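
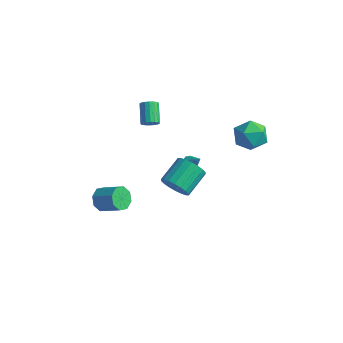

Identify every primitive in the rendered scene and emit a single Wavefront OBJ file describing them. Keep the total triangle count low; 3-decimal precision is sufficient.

v -2.071 -0.988 3.051
v -1.667 -0.649 3.103
v -2.425 0.127 3.941
v -2.829 -0.212 3.889
v -1.796 -0.559 2.904
v -2.554 0.216 3.741
v -1.988 -0.568 2.738
v -2.746 0.207 3.576
v -2.199 -0.673 2.644
v -2.957 0.102 3.482
v -2.381 -0.85 2.644
v -3.139 -0.075 3.481
v -2.492 -1.058 2.736
v -3.249 -0.283 3.574
v -2.506 -1.251 2.901
v -3.264 -0.476 3.739
v -2.421 -1.383 3.1
v -3.179 -0.608 3.938
v -2.256 -1.424 3.288
v -3.013 -0.649 4.126
v -2.048 -1.366 3.422
v -2.806 -0.591 4.26
v -1.846 -1.22 3.47
v -2.603 -0.445 4.308
v -1.695 -1.022 3.423
v -2.453 -0.247 4.261
v -1.631 -0.816 3.29
v -2.388 -0.04 4.128
v -2.538 2.959 -3.326
v -2.185 2.79 -3.653
v -1.822 3.001 -2.574
v -2.198 3.138 -3.661
v -2.37 3.403 -3.512
v -2.621 3.459 -3.276
v -2.833 3.282 -3.064
v -2.907 2.953 -2.974
v -2.809 2.627 -3.049
v -2.584 2.456 -3.254
v -2.338 2.52 -3.492
v -4.563 -2.352 -4.242
v -4.206 -2.924 -4.709
v -2.9 -2.7 -3.984
v -3.257 -2.128 -3.518
v -4.165 -2.35 -4.959
v -2.86 -2.126 -4.235
v -4.358 -1.778 -4.79
v -3.052 -1.553 -4.066
v -4.67 -1.541 -4.3
v -3.364 -1.317 -3.575
v -4.92 -1.78 -3.776
v -3.614 -1.556 -3.051
v -4.96 -2.354 -3.525
v -3.655 -2.13 -2.801
v -4.768 -2.927 -3.694
v -3.462 -2.702 -2.97
v -4.456 -3.163 -4.185
v -3.15 -2.939 -3.46
v 1.996 4.005 1.879
v 2.63 3.437 1.193
v 0.87 2.643 1.967
v 1.504 2.075 1.281
v 1.853 2.291 2.294
v 2.548 3.133 2.24
v 0.952 2.947 0.92
v 1.647 3.789 0.866
v 1.984 2.783 0.6
v 2.541 2.378 1.449
v 0.959 3.702 1.711
v 1.516 3.297 2.56
v 2.707 -4.428 2.696
v 3.35 -4.685 3.239
v 3.276 -3.25 4.007
v 2.633 -2.992 3.464
v 3.547 -4.517 2.944
v 3.472 -3.082 3.713
v 3.577 -4.332 2.601
v 3.502 -2.896 3.37
v 3.435 -4.165 2.276
v 3.36 -2.73 3.045
v 3.149 -4.051 2.034
v 3.074 -2.615 2.803
v 2.775 -4.011 1.924
v 2.701 -2.575 2.693
v 2.388 -4.053 1.966
v 2.314 -2.618 2.735
v 2.064 -4.17 2.153
v 1.99 -2.735 2.921
v 1.868 -4.338 2.447
v 1.793 -2.903 3.216
v 1.838 -4.524 2.79
v 1.763 -3.088 3.559
v 1.98 -4.69 3.115
v 1.905 -3.255 3.884
v 2.266 -4.805 3.357
v 2.191 -3.369 4.126
v 2.639 -4.845 3.467
v 2.565 -3.409 4.236
v 3.026 -4.802 3.425
v 2.952 -3.367 4.194
f 2 1 5
f 2 5 3
f 3 5 6
f 3 6 4
f 5 1 7
f 5 7 6
f 6 7 8
f 6 8 4
f 7 1 9
f 7 9 8
f 8 9 10
f 8 10 4
f 9 1 11
f 9 11 10
f 10 11 12
f 10 12 4
f 11 1 13
f 11 13 12
f 12 13 14
f 12 14 4
f 13 1 15
f 13 15 14
f 14 15 16
f 14 16 4
f 15 1 17
f 15 17 16
f 16 17 18
f 16 18 4
f 17 1 19
f 17 19 18
f 18 19 20
f 18 20 4
f 19 1 21
f 19 21 20
f 20 21 22
f 20 22 4
f 21 1 23
f 21 23 22
f 22 23 24
f 22 24 4
f 23 1 25
f 23 25 24
f 24 25 26
f 24 26 4
f 25 1 27
f 25 27 26
f 26 27 28
f 26 28 4
f 27 1 2
f 27 2 28
f 28 2 3
f 28 3 4
f 30 29 32
f 30 32 31
f 32 29 33
f 32 33 31
f 33 29 34
f 33 34 31
f 34 29 35
f 34 35 31
f 35 29 36
f 35 36 31
f 36 29 37
f 36 37 31
f 37 29 38
f 37 38 31
f 38 29 39
f 38 39 31
f 39 29 30
f 39 30 31
f 41 40 44
f 41 44 42
f 42 44 45
f 42 45 43
f 44 40 46
f 44 46 45
f 45 46 47
f 45 47 43
f 46 40 48
f 46 48 47
f 47 48 49
f 47 49 43
f 48 40 50
f 48 50 49
f 49 50 51
f 49 51 43
f 50 40 52
f 50 52 51
f 51 52 53
f 51 53 43
f 52 40 54
f 52 54 53
f 53 54 55
f 53 55 43
f 54 40 56
f 54 56 55
f 55 56 57
f 55 57 43
f 56 40 41
f 56 41 57
f 57 41 42
f 57 42 43
f 58 69 63
f 58 63 59
f 58 59 65
f 58 65 68
f 58 68 69
f 59 63 67
f 63 69 62
f 69 68 60
f 68 65 64
f 65 59 66
f 61 67 62
f 61 62 60
f 61 60 64
f 61 64 66
f 61 66 67
f 62 67 63
f 60 62 69
f 64 60 68
f 66 64 65
f 67 66 59
f 71 70 74
f 71 74 72
f 72 74 75
f 72 75 73
f 74 70 76
f 74 76 75
f 75 76 77
f 75 77 73
f 76 70 78
f 76 78 77
f 77 78 79
f 77 79 73
f 78 70 80
f 78 80 79
f 79 80 81
f 79 81 73
f 80 70 82
f 80 82 81
f 81 82 83
f 81 83 73
f 82 70 84
f 82 84 83
f 83 84 85
f 83 85 73
f 84 70 86
f 84 86 85
f 85 86 87
f 85 87 73
f 86 70 88
f 86 88 87
f 87 88 89
f 87 89 73
f 88 70 90
f 88 90 89
f 89 90 91
f 89 91 73
f 90 70 92
f 90 92 91
f 91 92 93
f 91 93 73
f 92 70 94
f 92 94 93
f 93 94 95
f 93 95 73
f 94 70 96
f 94 96 95
f 95 96 97
f 95 97 73
f 96 70 98
f 96 98 97
f 97 98 99
f 97 99 73
f 98 70 71
f 98 71 99
f 99 71 72
f 99 72 73



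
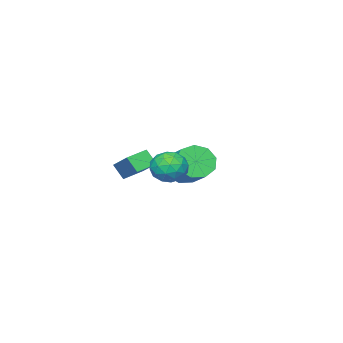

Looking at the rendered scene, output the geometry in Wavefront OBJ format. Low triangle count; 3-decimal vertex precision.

v 0.154 -2.216 -3.56
v 0.203 -2.723 -2.854
v 0.656 -1.035 -2.745
v 0.705 -1.542 -2.04
v 1.115 -2.458 -3.8
v 1.164 -2.965 -3.095
v 1.617 -1.277 -2.986
v 1.666 -1.784 -2.28
v -2.435 -2.086 -4.031
v -1.906 -1.937 -4.769
v -1.077 -0.606 -3.907
v -1.605 -0.754 -3.169
v -2.428 -1.588 -4.805
v -1.599 -0.257 -3.943
v -2.954 -1.472 -4.479
v -2.125 -0.141 -3.617
v -3.236 -1.643 -3.943
v -2.407 -0.312 -3.081
v -3.144 -2.021 -3.449
v -2.315 -0.69 -2.586
v -2.719 -2.429 -3.227
v -1.89 -1.098 -2.364
v -2.162 -2.677 -3.381
v -1.332 -1.345 -2.519
v -1.732 -2.648 -3.84
v -0.902 -1.316 -2.977
v -1.631 -2.355 -4.388
v -0.801 -1.024 -3.526
v 2.107 1.459 -1.59
v 2.489 2.064 -2.012
v 3.271 0.796 -1.488
v 3.653 1.401 -1.91
v 3.371 1.545 -1.142
v 2.651 1.954 -1.205
v 3.109 0.906 -2.295
v 2.389 1.315 -2.358
v 3.108 1.722 -2.448
v 3.27 2.117 -1.735
v 2.49 0.743 -1.765
v 2.652 1.138 -1.052
v 2.195 1.82 -1.81
v 3.565 1.04 -1.69
v 3.399 1.125 -1.238
v 3.623 1.48 -1.486
v 2.291 1.755 -1.336
v 2.515 2.111 -1.584
v 3.034 1.806 -1.072
v 3.245 0.749 -1.916
v 3.469 1.105 -2.164
v 2.137 1.38 -2.014
v 2.361 1.735 -2.262
v 2.726 1.054 -2.428
v 2.784 1.974 -2.314
v 3.468 1.585 -2.254
v 3.149 1.293 -2.48
v 2.725 1.534 -2.518
v 2.879 2.206 -1.896
v 3.564 1.817 -1.835
v 3.398 1.901 -1.384
v 2.975 2.142 -1.421
v 3.243 2.005 -2.151
v 2.196 1.043 -1.665
v 2.881 0.654 -1.604
v 2.785 0.718 -2.079
v 2.362 0.959 -2.116
v 2.292 1.275 -1.246
v 2.976 0.886 -1.186
v 3.035 1.326 -0.982
v 2.611 1.567 -1.02
v 2.517 0.855 -1.349
f 2 4 1
f 5 2 1
f 1 4 3
f 3 5 1
f 2 8 4
f 6 2 5
f 6 8 2
f 4 8 3
f 7 5 3
f 3 8 7
f 7 6 5
f 8 6 7
f 10 9 13
f 10 13 11
f 11 13 14
f 11 14 12
f 13 9 15
f 13 15 14
f 14 15 16
f 14 16 12
f 15 9 17
f 15 17 16
f 16 17 18
f 16 18 12
f 17 9 19
f 17 19 18
f 18 19 20
f 18 20 12
f 19 9 21
f 19 21 20
f 20 21 22
f 20 22 12
f 21 9 23
f 21 23 22
f 22 23 24
f 22 24 12
f 23 9 25
f 23 25 24
f 24 25 26
f 24 26 12
f 25 9 27
f 25 27 26
f 26 27 28
f 26 28 12
f 27 9 10
f 27 10 28
f 28 10 11
f 28 11 12
f 29 66 45
f 66 40 69
f 45 69 34
f 66 69 45
f 29 45 41
f 45 34 46
f 41 46 30
f 45 46 41
f 29 41 50
f 41 30 51
f 50 51 36
f 41 51 50
f 29 50 62
f 50 36 65
f 62 65 39
f 50 65 62
f 29 62 66
f 62 39 70
f 66 70 40
f 62 70 66
f 30 46 57
f 46 34 60
f 57 60 38
f 46 60 57
f 34 69 47
f 69 40 68
f 47 68 33
f 69 68 47
f 40 70 67
f 70 39 63
f 67 63 31
f 70 63 67
f 39 65 64
f 65 36 52
f 64 52 35
f 65 52 64
f 36 51 56
f 51 30 53
f 56 53 37
f 51 53 56
f 32 58 44
f 58 38 59
f 44 59 33
f 58 59 44
f 32 44 42
f 44 33 43
f 42 43 31
f 44 43 42
f 32 42 49
f 42 31 48
f 49 48 35
f 42 48 49
f 32 49 54
f 49 35 55
f 54 55 37
f 49 55 54
f 32 54 58
f 54 37 61
f 58 61 38
f 54 61 58
f 33 59 47
f 59 38 60
f 47 60 34
f 59 60 47
f 31 43 67
f 43 33 68
f 67 68 40
f 43 68 67
f 35 48 64
f 48 31 63
f 64 63 39
f 48 63 64
f 37 55 56
f 55 35 52
f 56 52 36
f 55 52 56
f 38 61 57
f 61 37 53
f 57 53 30
f 61 53 57



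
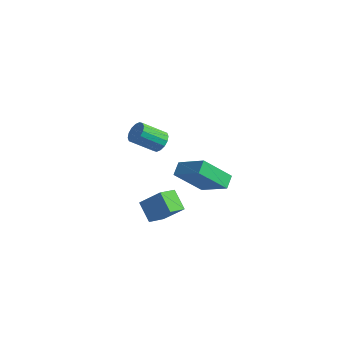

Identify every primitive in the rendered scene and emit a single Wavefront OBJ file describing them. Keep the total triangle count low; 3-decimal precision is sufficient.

v 2.95 -1.413 3.092
v 3.309 -1.232 3.578
v 2.569 -2.166 4.473
v 2.21 -2.347 3.988
v 3.054 -1.028 3.58
v 2.315 -1.962 4.475
v 2.772 -0.927 3.452
v 2.032 -1.861 4.347
v 2.537 -0.957 3.228
v 1.798 -1.891 4.123
v 2.413 -1.108 2.967
v 1.673 -2.042 3.862
v 2.432 -1.342 2.74
v 1.693 -2.276 3.635
v 2.591 -1.594 2.607
v 1.851 -2.528 3.502
v 2.845 -1.798 2.605
v 2.106 -2.732 3.5
v 3.128 -1.899 2.733
v 2.388 -2.833 3.628
v 3.362 -1.869 2.957
v 2.623 -2.803 3.852
v 3.487 -1.718 3.218
v 2.747 -2.652 4.113
v 3.467 -1.484 3.445
v 2.728 -2.418 4.34
v 1.22 -1.036 -2.591
v 2.271 -0.656 -1.503
v 1.264 0.025 -3.006
v 2.316 0.405 -1.918
v 2.164 -1.385 -3.382
v 3.216 -1.005 -2.294
v 2.209 -0.324 -3.797
v 3.26 0.056 -2.709
v 1.893 0.831 -1.217
v 1.64 1.522 -0.792
v 2.724 2.052 -2.709
v 2.471 2.743 -2.284
v 3.509 0.857 -0.296
v 3.256 1.548 0.129
v 4.34 2.078 -1.788
v 4.087 2.769 -1.363
f 2 1 5
f 2 5 3
f 3 5 6
f 3 6 4
f 5 1 7
f 5 7 6
f 6 7 8
f 6 8 4
f 7 1 9
f 7 9 8
f 8 9 10
f 8 10 4
f 9 1 11
f 9 11 10
f 10 11 12
f 10 12 4
f 11 1 13
f 11 13 12
f 12 13 14
f 12 14 4
f 13 1 15
f 13 15 14
f 14 15 16
f 14 16 4
f 15 1 17
f 15 17 16
f 16 17 18
f 16 18 4
f 17 1 19
f 17 19 18
f 18 19 20
f 18 20 4
f 19 1 21
f 19 21 20
f 20 21 22
f 20 22 4
f 21 1 23
f 21 23 22
f 22 23 24
f 22 24 4
f 23 1 25
f 23 25 24
f 24 25 26
f 24 26 4
f 25 1 2
f 25 2 26
f 26 2 3
f 26 3 4
f 28 30 27
f 31 28 27
f 27 30 29
f 29 31 27
f 28 34 30
f 32 28 31
f 32 34 28
f 30 34 29
f 33 31 29
f 29 34 33
f 33 32 31
f 34 32 33
f 36 38 35
f 39 36 35
f 35 38 37
f 37 39 35
f 36 42 38
f 40 36 39
f 40 42 36
f 38 42 37
f 41 39 37
f 37 42 41
f 41 40 39
f 42 40 41



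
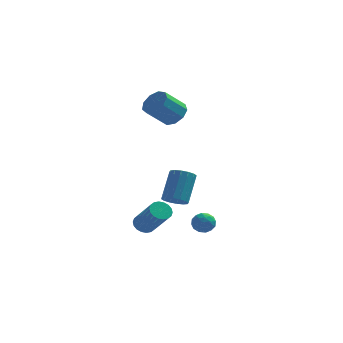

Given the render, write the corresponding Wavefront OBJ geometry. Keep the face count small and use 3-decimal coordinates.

v -1.759 -1.19 -2.473
v -1.168 -1.537 -2.326
v -0.891 -0.436 -0.84
v -1.481 -0.09 -0.987
v -1.067 -1.267 -2.545
v -0.789 -0.166 -1.059
v -1.15 -0.976 -2.745
v -0.873 0.124 -1.259
v -1.397 -0.743 -2.872
v -1.12 0.358 -1.386
v -1.74 -0.63 -2.892
v -1.463 0.471 -1.406
v -2.089 -0.667 -2.799
v -1.812 0.434 -1.313
v -2.349 -0.844 -2.62
v -2.072 0.257 -1.134
v -2.451 -1.114 -2.401
v -2.173 -0.013 -0.915
v -2.367 -1.404 -2.201
v -2.09 -0.304 -0.715
v -2.12 -1.638 -2.074
v -1.843 -0.537 -0.588
v -1.777 -1.751 -2.054
v -1.5 -0.65 -0.568
v -1.428 -1.714 -2.147
v -1.151 -0.613 -0.661
v -3.023 -3.158 -3.303
v -2.492 -2.941 -3.51
v -1.526 -3.965 -2.104
v -2.057 -4.182 -1.897
v -2.565 -2.756 -3.325
v -1.599 -3.78 -1.919
v -2.729 -2.651 -3.136
v -1.762 -3.675 -1.73
v -2.951 -2.646 -2.98
v -1.984 -3.67 -1.574
v -3.187 -2.742 -2.888
v -2.221 -3.767 -1.482
v -3.391 -2.921 -2.878
v -2.425 -3.945 -1.472
v -3.522 -3.147 -2.952
v -2.556 -4.171 -1.546
v -3.554 -3.375 -3.096
v -2.588 -4.399 -1.69
v -3.481 -3.56 -3.281
v -2.515 -4.584 -1.875
v -3.318 -3.665 -3.47
v -2.351 -4.689 -2.064
v -3.096 -3.67 -3.626
v -2.129 -4.694 -2.22
v -2.859 -3.573 -3.718
v -1.893 -4.598 -2.312
v -2.655 -3.395 -3.728
v -1.689 -4.419 -2.322
v -2.524 -3.169 -3.654
v -1.558 -4.193 -2.248
v -2.23 2.552 2.199
v -1.706 1.883 2.205
v -2.646 1.158 3.248
v -3.17 1.828 3.241
v -1.547 2.264 2.614
v -2.487 1.54 3.657
v -1.707 2.78 2.829
v -2.647 2.056 3.871
v -2.112 3.19 2.748
v -3.052 2.465 3.791
v -2.572 3.301 2.411
v -3.512 2.576 3.453
v -2.872 3.062 1.974
v -3.812 2.337 3.017
v -2.872 2.584 1.642
v -3.812 1.86 2.685
v -2.571 2.092 1.571
v -3.511 1.367 2.614
v -2.111 1.815 1.793
v -3.051 1.09 2.836
v -0.396 -0.964 -4.371
v 0.214 -1.099 -4.15
v -0.814 -1.541 -3.57
v -0.204 -1.676 -3.349
v -0.443 -1.06 -3.304
v -0.185 -0.703 -3.799
v -0.415 -1.937 -3.921
v -0.157 -1.58 -4.416
v 0.202 -1.7 -3.872
v 0.185 -1.158 -3.491
v -0.785 -1.482 -4.229
v -0.802 -0.94 -3.848
v -0.055 -0.981 -4.331
v -0.545 -1.659 -3.389
v -0.686 -1.297 -3.363
v -0.327 -1.377 -3.233
v -0.289 -0.748 -4.125
v 0.069 -0.828 -3.995
v -0.317 -0.805 -3.498
v -0.669 -1.812 -3.725
v -0.311 -1.892 -3.595
v -0.273 -1.263 -4.487
v 0.086 -1.343 -4.357
v -0.283 -1.835 -4.222
v 0.297 -1.414 -4.038
v 0.052 -1.753 -3.567
v -0.072 -1.906 -3.903
v 0.079 -1.696 -4.194
v 0.287 -1.095 -3.814
v 0.042 -1.434 -3.343
v -0.099 -1.072 -3.317
v 0.052 -0.863 -3.608
v 0.28 -1.449 -3.65
v -0.642 -1.206 -4.377
v -0.887 -1.545 -3.906
v -0.652 -1.777 -4.112
v -0.501 -1.568 -4.403
v -0.652 -0.887 -4.153
v -0.897 -1.226 -3.682
v -0.679 -0.944 -3.526
v -0.528 -0.734 -3.817
v -0.88 -1.191 -4.07
f 2 1 5
f 2 5 3
f 3 5 6
f 3 6 4
f 5 1 7
f 5 7 6
f 6 7 8
f 6 8 4
f 7 1 9
f 7 9 8
f 8 9 10
f 8 10 4
f 9 1 11
f 9 11 10
f 10 11 12
f 10 12 4
f 11 1 13
f 11 13 12
f 12 13 14
f 12 14 4
f 13 1 15
f 13 15 14
f 14 15 16
f 14 16 4
f 15 1 17
f 15 17 16
f 16 17 18
f 16 18 4
f 17 1 19
f 17 19 18
f 18 19 20
f 18 20 4
f 19 1 21
f 19 21 20
f 20 21 22
f 20 22 4
f 21 1 23
f 21 23 22
f 22 23 24
f 22 24 4
f 23 1 25
f 23 25 24
f 24 25 26
f 24 26 4
f 25 1 2
f 25 2 26
f 26 2 3
f 26 3 4
f 28 27 31
f 28 31 29
f 29 31 32
f 29 32 30
f 31 27 33
f 31 33 32
f 32 33 34
f 32 34 30
f 33 27 35
f 33 35 34
f 34 35 36
f 34 36 30
f 35 27 37
f 35 37 36
f 36 37 38
f 36 38 30
f 37 27 39
f 37 39 38
f 38 39 40
f 38 40 30
f 39 27 41
f 39 41 40
f 40 41 42
f 40 42 30
f 41 27 43
f 41 43 42
f 42 43 44
f 42 44 30
f 43 27 45
f 43 45 44
f 44 45 46
f 44 46 30
f 45 27 47
f 45 47 46
f 46 47 48
f 46 48 30
f 47 27 49
f 47 49 48
f 48 49 50
f 48 50 30
f 49 27 51
f 49 51 50
f 50 51 52
f 50 52 30
f 51 27 53
f 51 53 52
f 52 53 54
f 52 54 30
f 53 27 55
f 53 55 54
f 54 55 56
f 54 56 30
f 55 27 28
f 55 28 56
f 56 28 29
f 56 29 30
f 58 57 61
f 58 61 59
f 59 61 62
f 59 62 60
f 61 57 63
f 61 63 62
f 62 63 64
f 62 64 60
f 63 57 65
f 63 65 64
f 64 65 66
f 64 66 60
f 65 57 67
f 65 67 66
f 66 67 68
f 66 68 60
f 67 57 69
f 67 69 68
f 68 69 70
f 68 70 60
f 69 57 71
f 69 71 70
f 70 71 72
f 70 72 60
f 71 57 73
f 71 73 72
f 72 73 74
f 72 74 60
f 73 57 75
f 73 75 74
f 74 75 76
f 74 76 60
f 75 57 58
f 75 58 76
f 76 58 59
f 76 59 60
f 77 114 93
f 114 88 117
f 93 117 82
f 114 117 93
f 77 93 89
f 93 82 94
f 89 94 78
f 93 94 89
f 77 89 98
f 89 78 99
f 98 99 84
f 89 99 98
f 77 98 110
f 98 84 113
f 110 113 87
f 98 113 110
f 77 110 114
f 110 87 118
f 114 118 88
f 110 118 114
f 78 94 105
f 94 82 108
f 105 108 86
f 94 108 105
f 82 117 95
f 117 88 116
f 95 116 81
f 117 116 95
f 88 118 115
f 118 87 111
f 115 111 79
f 118 111 115
f 87 113 112
f 113 84 100
f 112 100 83
f 113 100 112
f 84 99 104
f 99 78 101
f 104 101 85
f 99 101 104
f 80 106 92
f 106 86 107
f 92 107 81
f 106 107 92
f 80 92 90
f 92 81 91
f 90 91 79
f 92 91 90
f 80 90 97
f 90 79 96
f 97 96 83
f 90 96 97
f 80 97 102
f 97 83 103
f 102 103 85
f 97 103 102
f 80 102 106
f 102 85 109
f 106 109 86
f 102 109 106
f 81 107 95
f 107 86 108
f 95 108 82
f 107 108 95
f 79 91 115
f 91 81 116
f 115 116 88
f 91 116 115
f 83 96 112
f 96 79 111
f 112 111 87
f 96 111 112
f 85 103 104
f 103 83 100
f 104 100 84
f 103 100 104
f 86 109 105
f 109 85 101
f 105 101 78
f 109 101 105



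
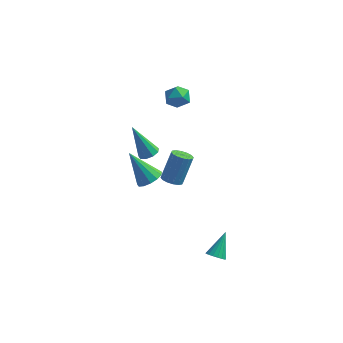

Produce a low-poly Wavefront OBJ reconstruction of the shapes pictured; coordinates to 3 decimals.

v 3.854 -3.788 -3.62
v 4.244 -3.597 -3.924
v 4.106 -2.712 -2.62
v 4.038 -3.473 -4.005
v 3.79 -3.421 -3.998
v 3.556 -3.453 -3.904
v 3.391 -3.562 -3.746
v 3.331 -3.723 -3.558
v 3.392 -3.898 -3.385
v 3.558 -4.048 -3.266
v 3.792 -4.138 -3.228
v 4.04 -4.148 -3.279
v 4.246 -4.076 -3.409
v 4.361 -3.937 -3.588
v 4.361 -3.764 -3.773
v 0.486 0.757 -2.638
v 0.935 0.356 -2.537
v 1.302 1.142 -1.041
v 0.854 1.543 -1.142
v 1.071 0.593 -2.695
v 1.438 1.379 -1.199
v 1.051 0.874 -2.838
v 1.418 1.66 -1.342
v 0.879 1.123 -2.927
v 1.247 1.91 -1.431
v 0.602 1.275 -2.939
v 0.97 2.061 -1.442
v 0.295 1.287 -2.87
v 0.662 2.074 -1.374
v 0.038 1.158 -2.739
v 0.405 1.944 -1.243
v -0.098 0.921 -2.581
v 0.269 1.707 -1.085
v -0.078 0.64 -2.438
v 0.289 1.426 -0.942
v 0.093 0.39 -2.349
v 0.461 1.177 -0.853
v 0.37 0.239 -2.338
v 0.738 1.025 -0.841
v 0.678 0.226 -2.406
v 1.045 1.013 -0.91
v 0.596 -4.02 2.228
v 1.062 -4.341 2.641
v -0.496 -3.7 3.712
v 1.164 -3.961 2.634
v 1.086 -3.599 2.498
v 0.852 -3.37 2.277
v 0.538 -3.349 2.04
v 0.241 -3.54 1.863
v 0.058 -3.884 1.802
v 0.046 -4.271 1.877
v 0.208 -4.579 2.063
v 0.494 -4.709 2.302
v 0.812 -4.62 2.517
v -0.401 2.928 2.626
v 0.137 3.459 2.683
v 0.423 2.141 2.177
v 0.961 2.672 2.234
v 0.663 2.366 2.859
v 0.153 2.853 3.137
v 0.407 2.747 1.723
v -0.103 3.234 2.001
v 0.635 3.347 2.125
v 0.794 3.111 2.827
v -0.234 2.489 2.033
v -0.075 2.253 2.735
v -1.37 3.142 -3.055
v -1.017 2.709 -2.837
v -2.31 3.318 -1.185
v -0.84 3.075 -2.782
v -0.911 3.472 -2.855
v -1.196 3.715 -3.021
v -1.563 3.69 -3.203
v -1.84 3.409 -3.316
v -1.896 3.003 -3.306
v -1.707 2.662 -3.179
v -1.36 2.545 -2.994
f 2 1 4
f 2 4 3
f 4 1 5
f 4 5 3
f 5 1 6
f 5 6 3
f 6 1 7
f 6 7 3
f 7 1 8
f 7 8 3
f 8 1 9
f 8 9 3
f 9 1 10
f 9 10 3
f 10 1 11
f 10 11 3
f 11 1 12
f 11 12 3
f 12 1 13
f 12 13 3
f 13 1 14
f 13 14 3
f 14 1 15
f 14 15 3
f 15 1 2
f 15 2 3
f 17 16 20
f 17 20 18
f 18 20 21
f 18 21 19
f 20 16 22
f 20 22 21
f 21 22 23
f 21 23 19
f 22 16 24
f 22 24 23
f 23 24 25
f 23 25 19
f 24 16 26
f 24 26 25
f 25 26 27
f 25 27 19
f 26 16 28
f 26 28 27
f 27 28 29
f 27 29 19
f 28 16 30
f 28 30 29
f 29 30 31
f 29 31 19
f 30 16 32
f 30 32 31
f 31 32 33
f 31 33 19
f 32 16 34
f 32 34 33
f 33 34 35
f 33 35 19
f 34 16 36
f 34 36 35
f 35 36 37
f 35 37 19
f 36 16 38
f 36 38 37
f 37 38 39
f 37 39 19
f 38 16 40
f 38 40 39
f 39 40 41
f 39 41 19
f 40 16 17
f 40 17 41
f 41 17 18
f 41 18 19
f 43 42 45
f 43 45 44
f 45 42 46
f 45 46 44
f 46 42 47
f 46 47 44
f 47 42 48
f 47 48 44
f 48 42 49
f 48 49 44
f 49 42 50
f 49 50 44
f 50 42 51
f 50 51 44
f 51 42 52
f 51 52 44
f 52 42 53
f 52 53 44
f 53 42 54
f 53 54 44
f 54 42 43
f 54 43 44
f 55 66 60
f 55 60 56
f 55 56 62
f 55 62 65
f 55 65 66
f 56 60 64
f 60 66 59
f 66 65 57
f 65 62 61
f 62 56 63
f 58 64 59
f 58 59 57
f 58 57 61
f 58 61 63
f 58 63 64
f 59 64 60
f 57 59 66
f 61 57 65
f 63 61 62
f 64 63 56
f 68 67 70
f 68 70 69
f 70 67 71
f 70 71 69
f 71 67 72
f 71 72 69
f 72 67 73
f 72 73 69
f 73 67 74
f 73 74 69
f 74 67 75
f 74 75 69
f 75 67 76
f 75 76 69
f 76 67 77
f 76 77 69
f 77 67 68
f 77 68 69



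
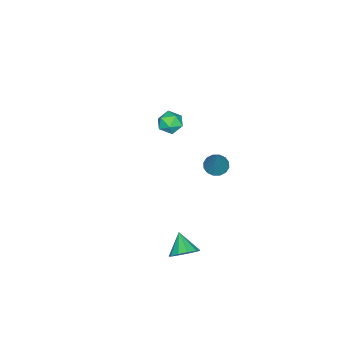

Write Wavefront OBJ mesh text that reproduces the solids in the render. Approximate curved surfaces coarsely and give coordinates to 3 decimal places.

v 0.417 1.591 0.551
v 0.915 1.72 0.263
v 1.263 2.069 2.229
v 0.757 1.981 0.268
v 0.508 2.138 0.349
v 0.234 2.148 0.484
v 0.009 2.009 0.637
v -0.106 1.758 0.767
v -0.082 1.462 0.839
v 0.076 1.201 0.833
v 0.326 1.044 0.752
v 0.599 1.034 0.617
v 0.824 1.173 0.464
v 0.94 1.424 0.335
v 3.488 1.776 -3.28
v 3.777 2.128 -2.722
v 2.892 1.124 -2.56
v 3.404 2.34 -2.839
v 3.063 2.336 -3.125
v 2.884 2.119 -3.47
v 2.937 1.77 -3.743
v 3.2 1.424 -3.838
v 3.573 1.213 -3.72
v 3.914 1.216 -3.434
v 4.092 1.434 -3.089
v 4.04 1.782 -2.817
v -3.005 -2.201 -1.12
v -2.426 -2.556 -0.933
v -3.534 -3.184 -1.347
v -2.955 -3.539 -1.16
v -3.331 -3.197 -0.672
v -3.004 -2.589 -0.532
v -2.956 -3.151 -1.748
v -2.629 -2.543 -1.608
v -2.396 -3.143 -1.321
v -2.627 -3.172 -0.657
v -3.333 -2.568 -1.623
v -3.564 -2.597 -0.959
f 2 1 4
f 2 4 3
f 4 1 5
f 4 5 3
f 5 1 6
f 5 6 3
f 6 1 7
f 6 7 3
f 7 1 8
f 7 8 3
f 8 1 9
f 8 9 3
f 9 1 10
f 9 10 3
f 10 1 11
f 10 11 3
f 11 1 12
f 11 12 3
f 12 1 13
f 12 13 3
f 13 1 14
f 13 14 3
f 14 1 2
f 14 2 3
f 16 15 18
f 16 18 17
f 18 15 19
f 18 19 17
f 19 15 20
f 19 20 17
f 20 15 21
f 20 21 17
f 21 15 22
f 21 22 17
f 22 15 23
f 22 23 17
f 23 15 24
f 23 24 17
f 24 15 25
f 24 25 17
f 25 15 26
f 25 26 17
f 26 15 16
f 26 16 17
f 27 38 32
f 27 32 28
f 27 28 34
f 27 34 37
f 27 37 38
f 28 32 36
f 32 38 31
f 38 37 29
f 37 34 33
f 34 28 35
f 30 36 31
f 30 31 29
f 30 29 33
f 30 33 35
f 30 35 36
f 31 36 32
f 29 31 38
f 33 29 37
f 35 33 34
f 36 35 28



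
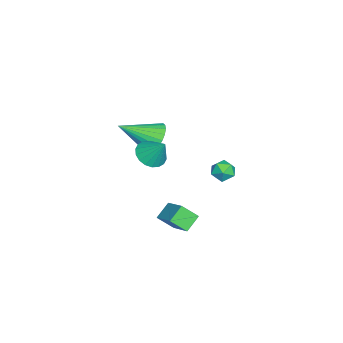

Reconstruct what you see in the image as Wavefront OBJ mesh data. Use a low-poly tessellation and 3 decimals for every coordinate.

v 0.558 -0.853 -4.066
v 0.676 -1.65 -3.347
v 1.653 0.004 -3.294
v 1.771 -0.794 -2.576
v 1.289 -1.266 -4.644
v 1.407 -2.064 -3.926
v 2.384 -0.41 -3.873
v 2.502 -1.207 -3.154
v 0.2 -2.571 -0.268
v 0.919 -2.378 -0.658
v 0.6 -1.809 0.848
v 0.69 -2.102 -0.764
v 0.364 -1.919 -0.772
v 0.006 -1.865 -0.68
v -0.314 -1.951 -0.507
v -0.532 -2.16 -0.287
v -0.606 -2.45 -0.062
v -0.519 -2.764 0.121
v -0.29 -3.04 0.227
v 0.035 -3.223 0.235
v 0.394 -3.277 0.144
v 0.714 -3.191 -0.03
v 0.932 -2.982 -0.25
v 1.005 -2.692 -0.474
v 3.471 1.942 1.305
v 3.775 1.472 1.64
v 2.665 1.288 1.12
v 2.969 0.818 1.455
v 2.736 1.342 1.766
v 3.235 1.746 1.88
v 3.205 1.014 0.88
v 3.704 1.418 0.994
v 3.611 0.899 1.377
v 3.321 1.101 1.925
v 3.119 1.659 0.835
v 2.829 1.861 1.383
v -3.243 -3.065 -1.736
v -2.375 -3.115 -2.229
v -2.737 -4.835 -0.664
v -2.275 -2.899 -1.919
v -2.322 -2.708 -1.582
v -2.51 -2.572 -1.269
v -2.809 -2.511 -1.026
v -3.175 -2.534 -0.892
v -3.551 -2.638 -0.886
v -3.88 -2.807 -1.009
v -4.112 -3.016 -1.244
v -4.212 -3.232 -1.553
v -4.165 -3.422 -1.89
v -3.977 -3.559 -2.204
v -3.678 -3.62 -2.446
v -3.312 -3.597 -2.58
v -2.936 -3.493 -2.586
v -2.607 -3.323 -2.463
f 2 4 1
f 5 2 1
f 1 4 3
f 3 5 1
f 2 8 4
f 6 2 5
f 6 8 2
f 4 8 3
f 7 5 3
f 3 8 7
f 7 6 5
f 8 6 7
f 10 9 12
f 10 12 11
f 12 9 13
f 12 13 11
f 13 9 14
f 13 14 11
f 14 9 15
f 14 15 11
f 15 9 16
f 15 16 11
f 16 9 17
f 16 17 11
f 17 9 18
f 17 18 11
f 18 9 19
f 18 19 11
f 19 9 20
f 19 20 11
f 20 9 21
f 20 21 11
f 21 9 22
f 21 22 11
f 22 9 23
f 22 23 11
f 23 9 24
f 23 24 11
f 24 9 10
f 24 10 11
f 25 36 30
f 25 30 26
f 25 26 32
f 25 32 35
f 25 35 36
f 26 30 34
f 30 36 29
f 36 35 27
f 35 32 31
f 32 26 33
f 28 34 29
f 28 29 27
f 28 27 31
f 28 31 33
f 28 33 34
f 29 34 30
f 27 29 36
f 31 27 35
f 33 31 32
f 34 33 26
f 38 37 40
f 38 40 39
f 40 37 41
f 40 41 39
f 41 37 42
f 41 42 39
f 42 37 43
f 42 43 39
f 43 37 44
f 43 44 39
f 44 37 45
f 44 45 39
f 45 37 46
f 45 46 39
f 46 37 47
f 46 47 39
f 47 37 48
f 47 48 39
f 48 37 49
f 48 49 39
f 49 37 50
f 49 50 39
f 50 37 51
f 50 51 39
f 51 37 52
f 51 52 39
f 52 37 53
f 52 53 39
f 53 37 54
f 53 54 39
f 54 37 38
f 54 38 39



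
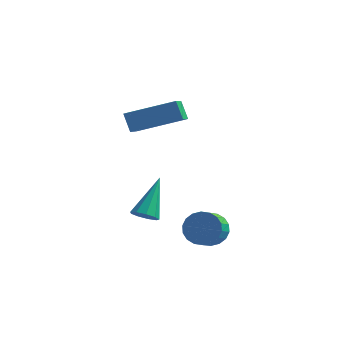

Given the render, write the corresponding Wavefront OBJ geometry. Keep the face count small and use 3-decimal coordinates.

v -2.407 -1.375 -2.579
v -1.812 -1.3 -2.69
v -2.313 0.035 -1.121
v -2.036 -1.039 -2.927
v -2.433 -0.936 -3.002
v -2.818 -1.038 -2.878
v -3.011 -1.297 -2.615
v -2.922 -1.593 -2.334
v -2.592 -1.787 -2.169
v -2.175 -1.788 -2.195
v -1.867 -1.596 -2.401
v -0.039 -0.345 -3.412
v 0.455 -0.001 -2.855
v 0.433 -0.852 -2.311
v -0.061 -1.195 -2.868
v 0.122 0.085 -2.733
v 0.1 -0.765 -2.189
v -0.242 0.087 -2.745
v -0.264 -0.764 -2.201
v -0.567 0.003 -2.889
v -0.589 -0.848 -2.346
v -0.787 -0.15 -3.137
v -0.809 -1.001 -2.594
v -0.858 -0.341 -3.44
v -0.881 -1.192 -2.896
v -0.768 -0.533 -3.736
v -0.79 -1.384 -3.193
v -0.533 -0.688 -3.969
v -0.555 -1.539 -3.425
v -0.2 -0.775 -4.091
v -0.222 -1.625 -3.547
v 0.164 -0.776 -4.079
v 0.142 -1.627 -3.535
v 0.489 -0.692 -3.934
v 0.467 -1.543 -3.391
v 0.709 -0.539 -3.686
v 0.687 -1.39 -3.143
v 0.781 -0.348 -3.384
v 0.758 -1.199 -2.84
v 0.69 -0.156 -3.087
v 0.668 -1.007 -2.544
v -4.493 2.27 1.046
v -4.068 0.556 1.941
v -2.571 3.1 1.722
v -2.146 1.386 2.618
v -4.074 1.954 0.242
v -3.649 0.24 1.138
v -2.152 2.784 0.919
v -1.727 1.07 1.814
f 2 1 4
f 2 4 3
f 4 1 5
f 4 5 3
f 5 1 6
f 5 6 3
f 6 1 7
f 6 7 3
f 7 1 8
f 7 8 3
f 8 1 9
f 8 9 3
f 9 1 10
f 9 10 3
f 10 1 11
f 10 11 3
f 11 1 2
f 11 2 3
f 13 12 16
f 13 16 14
f 14 16 17
f 14 17 15
f 16 12 18
f 16 18 17
f 17 18 19
f 17 19 15
f 18 12 20
f 18 20 19
f 19 20 21
f 19 21 15
f 20 12 22
f 20 22 21
f 21 22 23
f 21 23 15
f 22 12 24
f 22 24 23
f 23 24 25
f 23 25 15
f 24 12 26
f 24 26 25
f 25 26 27
f 25 27 15
f 26 12 28
f 26 28 27
f 27 28 29
f 27 29 15
f 28 12 30
f 28 30 29
f 29 30 31
f 29 31 15
f 30 12 32
f 30 32 31
f 31 32 33
f 31 33 15
f 32 12 34
f 32 34 33
f 33 34 35
f 33 35 15
f 34 12 36
f 34 36 35
f 35 36 37
f 35 37 15
f 36 12 38
f 36 38 37
f 37 38 39
f 37 39 15
f 38 12 40
f 38 40 39
f 39 40 41
f 39 41 15
f 40 12 13
f 40 13 41
f 41 13 14
f 41 14 15
f 43 45 42
f 46 43 42
f 42 45 44
f 44 46 42
f 43 49 45
f 47 43 46
f 47 49 43
f 45 49 44
f 48 46 44
f 44 49 48
f 48 47 46
f 49 47 48



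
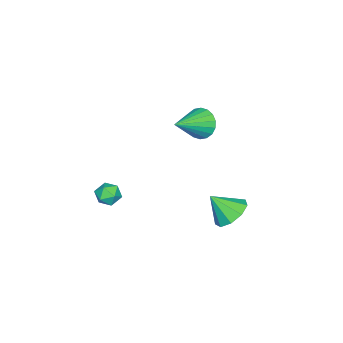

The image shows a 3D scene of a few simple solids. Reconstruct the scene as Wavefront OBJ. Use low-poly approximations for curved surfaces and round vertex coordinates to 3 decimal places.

v -0.926 -3.507 -4.475
v -0.609 -4.004 -3.936
v -2.111 -3.816 -4.064
v -1.794 -4.313 -3.525
v -1.703 -3.524 -3.443
v -0.97 -3.332 -3.697
v -1.75 -4.488 -4.303
v -1.017 -4.296 -4.557
v -1.118 -4.61 -3.83
v -1.089 -4.014 -3.298
v -1.631 -3.806 -4.702
v -1.602 -3.21 -4.17
v -3.488 0.433 1.63
v -2.982 0.64 0.804
v -1.632 -0.193 2.61
v -2.97 1.021 1.025
v -3.06 1.286 1.365
v -3.235 1.382 1.758
v -3.461 1.29 2.125
v -3.691 1.028 2.394
v -3.881 0.648 2.512
v -3.994 0.226 2.455
v -4.006 -0.155 2.235
v -3.915 -0.42 1.894
v -3.74 -0.516 1.502
v -3.515 -0.424 1.134
v -3.284 -0.162 0.865
v -3.094 0.217 0.747
v -1.109 3.246 -2.809
v -0.55 2.605 -3.507
v -0.791 2.194 -1.591
v -0.087 3.108 -3.194
v -0.102 3.676 -2.7
v -0.588 4.042 -2.257
v -1.317 4.036 -2.073
v -1.949 3.66 -2.233
v -2.188 3.09 -2.662
v -1.921 2.593 -3.161
v -1.275 2.402 -3.494
f 1 12 6
f 1 6 2
f 1 2 8
f 1 8 11
f 1 11 12
f 2 6 10
f 6 12 5
f 12 11 3
f 11 8 7
f 8 2 9
f 4 10 5
f 4 5 3
f 4 3 7
f 4 7 9
f 4 9 10
f 5 10 6
f 3 5 12
f 7 3 11
f 9 7 8
f 10 9 2
f 14 13 16
f 14 16 15
f 16 13 17
f 16 17 15
f 17 13 18
f 17 18 15
f 18 13 19
f 18 19 15
f 19 13 20
f 19 20 15
f 20 13 21
f 20 21 15
f 21 13 22
f 21 22 15
f 22 13 23
f 22 23 15
f 23 13 24
f 23 24 15
f 24 13 25
f 24 25 15
f 25 13 26
f 25 26 15
f 26 13 27
f 26 27 15
f 27 13 28
f 27 28 15
f 28 13 14
f 28 14 15
f 30 29 32
f 30 32 31
f 32 29 33
f 32 33 31
f 33 29 34
f 33 34 31
f 34 29 35
f 34 35 31
f 35 29 36
f 35 36 31
f 36 29 37
f 36 37 31
f 37 29 38
f 37 38 31
f 38 29 39
f 38 39 31
f 39 29 30
f 39 30 31



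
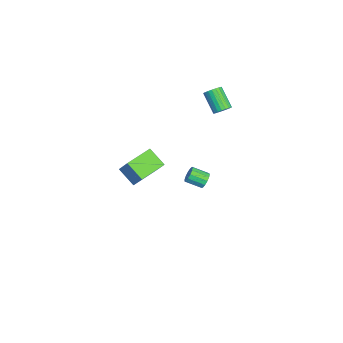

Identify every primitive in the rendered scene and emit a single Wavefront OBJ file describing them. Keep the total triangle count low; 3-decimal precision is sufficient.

v 0.122 3.315 3.279
v 0.438 3.432 3.688
v -0.546 3.001 4.57
v -0.862 2.885 4.161
v 0.329 3.621 3.659
v -0.655 3.191 4.541
v 0.184 3.758 3.564
v -0.8 3.327 4.447
v 0.029 3.818 3.42
v -0.955 3.387 4.302
v -0.111 3.791 3.251
v -1.095 3.36 4.134
v -0.21 3.682 3.088
v -1.194 3.251 3.97
v -0.252 3.509 2.957
v -1.236 3.079 3.839
v -0.229 3.303 2.882
v -1.213 2.873 3.764
v -0.146 3.099 2.875
v -1.129 2.669 3.758
v -0.016 2.933 2.939
v -1 2.502 3.821
v 0.138 2.832 3.061
v -0.846 2.402 3.943
v 0.288 2.816 3.221
v -0.695 2.385 4.103
v 0.41 2.885 3.39
v -0.573 2.454 4.273
v 0.483 3.029 3.541
v -0.501 2.598 4.424
v 0.492 3.222 3.646
v -0.491 2.792 4.529
v -0.821 2.576 -3.834
v -0.437 2.63 -3.488
v -0.694 1.718 -3.06
v -1.079 1.664 -3.406
v -0.674 2.753 -3.368
v -0.931 1.841 -2.94
v -0.958 2.82 -3.396
v -1.215 1.908 -2.968
v -1.198 2.81 -3.563
v -1.456 1.898 -3.135
v -1.319 2.725 -3.816
v -1.577 1.813 -3.388
v -1.282 2.593 -4.075
v -1.539 1.681 -3.647
v -1.098 2.456 -4.257
v -1.356 1.544 -3.829
v -0.827 2.357 -4.305
v -1.084 1.444 -3.877
v -0.554 2.327 -4.204
v -0.811 1.415 -3.776
v -0.365 2.377 -3.985
v -0.623 1.464 -3.557
v -0.322 2.49 -3.718
v -0.579 1.577 -3.29
v 4.306 -1.791 1.446
v 3.545 -2.463 2.121
v 3.326 -0.546 1.581
v 2.565 -1.219 2.256
v 4.955 -1.401 2.564
v 4.194 -2.074 3.239
v 3.975 -0.157 2.699
v 3.214 -0.829 3.374
f 2 1 5
f 2 5 3
f 3 5 6
f 3 6 4
f 5 1 7
f 5 7 6
f 6 7 8
f 6 8 4
f 7 1 9
f 7 9 8
f 8 9 10
f 8 10 4
f 9 1 11
f 9 11 10
f 10 11 12
f 10 12 4
f 11 1 13
f 11 13 12
f 12 13 14
f 12 14 4
f 13 1 15
f 13 15 14
f 14 15 16
f 14 16 4
f 15 1 17
f 15 17 16
f 16 17 18
f 16 18 4
f 17 1 19
f 17 19 18
f 18 19 20
f 18 20 4
f 19 1 21
f 19 21 20
f 20 21 22
f 20 22 4
f 21 1 23
f 21 23 22
f 22 23 24
f 22 24 4
f 23 1 25
f 23 25 24
f 24 25 26
f 24 26 4
f 25 1 27
f 25 27 26
f 26 27 28
f 26 28 4
f 27 1 29
f 27 29 28
f 28 29 30
f 28 30 4
f 29 1 31
f 29 31 30
f 30 31 32
f 30 32 4
f 31 1 2
f 31 2 32
f 32 2 3
f 32 3 4
f 34 33 37
f 34 37 35
f 35 37 38
f 35 38 36
f 37 33 39
f 37 39 38
f 38 39 40
f 38 40 36
f 39 33 41
f 39 41 40
f 40 41 42
f 40 42 36
f 41 33 43
f 41 43 42
f 42 43 44
f 42 44 36
f 43 33 45
f 43 45 44
f 44 45 46
f 44 46 36
f 45 33 47
f 45 47 46
f 46 47 48
f 46 48 36
f 47 33 49
f 47 49 48
f 48 49 50
f 48 50 36
f 49 33 51
f 49 51 50
f 50 51 52
f 50 52 36
f 51 33 53
f 51 53 52
f 52 53 54
f 52 54 36
f 53 33 55
f 53 55 54
f 54 55 56
f 54 56 36
f 55 33 34
f 55 34 56
f 56 34 35
f 56 35 36
f 58 60 57
f 61 58 57
f 57 60 59
f 59 61 57
f 58 64 60
f 62 58 61
f 62 64 58
f 60 64 59
f 63 61 59
f 59 64 63
f 63 62 61
f 64 62 63



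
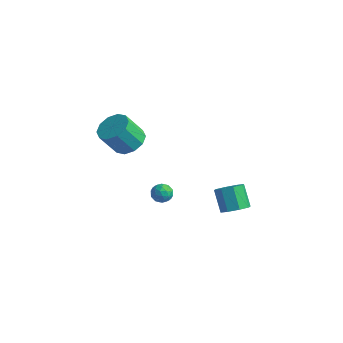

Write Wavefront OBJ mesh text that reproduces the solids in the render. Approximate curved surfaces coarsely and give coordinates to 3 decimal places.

v 3.772 3.296 -4.511
v 4.421 2.894 -3.93
v 3.498 3.341 -2.588
v 2.848 3.744 -3.169
v 4.566 3.601 -4.067
v 3.642 4.048 -2.724
v 4.246 4.13 -4.463
v 3.322 4.577 -3.121
v 3.648 4.17 -4.888
v 2.724 4.618 -3.545
v 3.122 3.699 -5.092
v 2.199 4.146 -3.75
v 2.978 2.992 -4.956
v 2.054 3.439 -3.613
v 3.298 2.463 -4.559
v 2.374 2.91 -3.217
v 3.896 2.422 -4.135
v 2.972 2.87 -2.792
v 3.477 -2.21 0.521
v 3.942 -2.677 0.77
v 2.818 -3.063 0.15
v 3.283 -3.53 0.399
v 2.903 -3.14 0.845
v 3.31 -2.613 1.075
v 3.45 -3.127 -0.155
v 3.857 -2.6 0.075
v 3.925 -3.244 0.352
v 3.587 -3.252 0.97
v 3.173 -2.488 -0.05
v 2.835 -2.496 0.568
v 3.767 -2.369 0.678
v 2.993 -3.371 0.242
v 2.769 -3.142 0.504
v 3.042 -3.417 0.65
v 3.396 -2.331 0.857
v 3.669 -2.605 1.004
v 3.058 -2.877 1.048
v 3.091 -3.135 -0.084
v 3.364 -3.409 0.063
v 3.718 -2.323 0.27
v 3.991 -2.598 0.416
v 3.702 -2.863 -0.128
v 4.031 -2.977 0.579
v 3.644 -3.478 0.361
v 3.742 -3.241 0.036
v 3.981 -2.931 0.171
v 3.832 -2.981 0.942
v 3.445 -3.482 0.724
v 3.221 -3.253 0.986
v 3.46 -2.943 1.121
v 3.822 -3.314 0.697
v 3.315 -2.258 0.196
v 2.928 -2.759 -0.022
v 3.3 -2.797 -0.201
v 3.539 -2.487 -0.066
v 3.116 -2.262 0.559
v 2.729 -2.763 0.341
v 2.779 -2.809 0.749
v 3.018 -2.499 0.884
v 2.938 -2.426 0.223
v -0.073 -1.854 2.706
v 0.703 -1.312 3.266
v 0.209 -2.223 4.834
v -0.567 -2.766 4.274
v 0.13 -0.949 3.296
v -0.365 -1.86 4.864
v -0.521 -0.931 3.101
v -1.016 -1.842 4.669
v -1.001 -1.266 2.755
v -1.496 -2.177 4.323
v -1.126 -1.826 2.39
v -1.621 -2.737 3.958
v -0.849 -2.397 2.146
v -1.343 -3.308 3.714
v -0.275 -2.76 2.116
v -0.77 -3.671 3.684
v 0.376 -2.778 2.311
v -0.119 -3.689 3.879
v 0.856 -2.443 2.657
v 0.361 -3.354 4.225
v 0.981 -1.883 3.022
v 0.486 -2.794 4.59
f 2 1 5
f 2 5 3
f 3 5 6
f 3 6 4
f 5 1 7
f 5 7 6
f 6 7 8
f 6 8 4
f 7 1 9
f 7 9 8
f 8 9 10
f 8 10 4
f 9 1 11
f 9 11 10
f 10 11 12
f 10 12 4
f 11 1 13
f 11 13 12
f 12 13 14
f 12 14 4
f 13 1 15
f 13 15 14
f 14 15 16
f 14 16 4
f 15 1 17
f 15 17 16
f 16 17 18
f 16 18 4
f 17 1 2
f 17 2 18
f 18 2 3
f 18 3 4
f 19 56 35
f 56 30 59
f 35 59 24
f 56 59 35
f 19 35 31
f 35 24 36
f 31 36 20
f 35 36 31
f 19 31 40
f 31 20 41
f 40 41 26
f 31 41 40
f 19 40 52
f 40 26 55
f 52 55 29
f 40 55 52
f 19 52 56
f 52 29 60
f 56 60 30
f 52 60 56
f 20 36 47
f 36 24 50
f 47 50 28
f 36 50 47
f 24 59 37
f 59 30 58
f 37 58 23
f 59 58 37
f 30 60 57
f 60 29 53
f 57 53 21
f 60 53 57
f 29 55 54
f 55 26 42
f 54 42 25
f 55 42 54
f 26 41 46
f 41 20 43
f 46 43 27
f 41 43 46
f 22 48 34
f 48 28 49
f 34 49 23
f 48 49 34
f 22 34 32
f 34 23 33
f 32 33 21
f 34 33 32
f 22 32 39
f 32 21 38
f 39 38 25
f 32 38 39
f 22 39 44
f 39 25 45
f 44 45 27
f 39 45 44
f 22 44 48
f 44 27 51
f 48 51 28
f 44 51 48
f 23 49 37
f 49 28 50
f 37 50 24
f 49 50 37
f 21 33 57
f 33 23 58
f 57 58 30
f 33 58 57
f 25 38 54
f 38 21 53
f 54 53 29
f 38 53 54
f 27 45 46
f 45 25 42
f 46 42 26
f 45 42 46
f 28 51 47
f 51 27 43
f 47 43 20
f 51 43 47
f 62 61 65
f 62 65 63
f 63 65 66
f 63 66 64
f 65 61 67
f 65 67 66
f 66 67 68
f 66 68 64
f 67 61 69
f 67 69 68
f 68 69 70
f 68 70 64
f 69 61 71
f 69 71 70
f 70 71 72
f 70 72 64
f 71 61 73
f 71 73 72
f 72 73 74
f 72 74 64
f 73 61 75
f 73 75 74
f 74 75 76
f 74 76 64
f 75 61 77
f 75 77 76
f 76 77 78
f 76 78 64
f 77 61 79
f 77 79 78
f 78 79 80
f 78 80 64
f 79 61 81
f 79 81 80
f 80 81 82
f 80 82 64
f 81 61 62
f 81 62 82
f 82 62 63
f 82 63 64



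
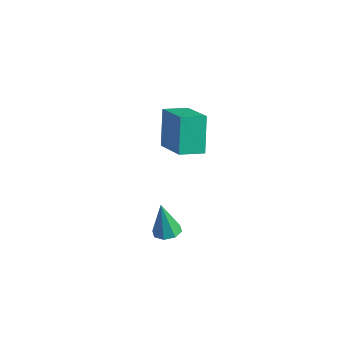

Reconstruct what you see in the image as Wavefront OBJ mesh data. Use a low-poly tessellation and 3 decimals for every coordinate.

v 4.166 -2.862 3.867
v 3.626 -2.011 5.322
v 2.703 -2.091 2.872
v 2.163 -1.24 4.327
v 4.817 -1.98 3.593
v 4.277 -1.129 5.048
v 3.354 -1.209 2.598
v 2.814 -0.358 4.053
v 3.896 -3.312 -1.349
v 4.455 -3.05 -1.224
v 3.504 -3.208 0.189
v 4.117 -2.723 -1.332
v 3.65 -2.741 -1.45
v 3.327 -3.094 -1.509
v 3.337 -3.575 -1.473
v 3.674 -3.902 -1.365
v 4.141 -3.884 -1.247
v 4.465 -3.531 -1.189
f 2 4 1
f 5 2 1
f 1 4 3
f 3 5 1
f 2 8 4
f 6 2 5
f 6 8 2
f 4 8 3
f 7 5 3
f 3 8 7
f 7 6 5
f 8 6 7
f 10 9 12
f 10 12 11
f 12 9 13
f 12 13 11
f 13 9 14
f 13 14 11
f 14 9 15
f 14 15 11
f 15 9 16
f 15 16 11
f 16 9 17
f 16 17 11
f 17 9 18
f 17 18 11
f 18 9 10
f 18 10 11



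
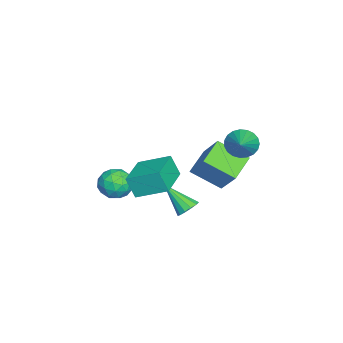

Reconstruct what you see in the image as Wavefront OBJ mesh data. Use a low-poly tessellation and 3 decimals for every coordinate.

v -2.4 1.253 -0.603
v -1.397 2.132 0.914
v -2.325 2.899 -1.607
v -1.322 3.779 -0.09
v -0.978 0.781 -1.27
v 0.025 1.661 0.247
v -0.903 2.428 -2.274
v 0.1 3.307 -0.757
v 2.947 -0.55 0.479
v 2.835 -1.037 1.625
v 3.015 1.067 1.173
v 2.903 0.58 2.319
v 5.057 -0.7 0.621
v 4.945 -1.187 1.767
v 5.125 0.917 1.315
v 5.013 0.43 2.461
v 1.925 1.265 -2.064
v 2.562 1.241 -1.86
v 1.455 -0.045 -0.756
v 2.394 1.508 -1.653
v 2.077 1.698 -1.576
v 1.712 1.75 -1.655
v 1.414 1.649 -1.863
v 1.278 1.425 -2.135
v 1.348 1.151 -2.385
v 1.6 0.913 -2.533
v 1.956 0.786 -2.532
v 2.302 0.812 -2.382
v 2.528 0.981 -2.132
v 1.537 3.798 2.73
v 1.903 4.129 2.026
v 3.123 3.962 3.63
v 1.779 4.422 2.19
v 1.614 4.607 2.448
v 1.435 4.652 2.755
v 1.274 4.549 3.057
v 1.159 4.316 3.303
v 1.109 3.994 3.45
v 1.133 3.638 3.472
v 1.227 3.31 3.367
v 1.375 3.066 3.151
v 1.55 2.948 2.862
v 1.724 2.978 2.551
v 1.865 3.149 2.271
v 1.95 3.433 2.07
v 1.963 3.78 1.983
v 1.189 -1.972 -1.97
v 1.685 -2.797 -1.749
v -0.065 -2.503 -1.131
v 0.431 -3.328 -0.91
v 0.713 -2.463 -0.524
v 1.489 -2.135 -1.042
v 0.131 -3.165 -1.838
v 0.907 -2.837 -2.356
v 1.032 -3.535 -1.668
v 1.392 -3.101 -0.856
v 0.228 -2.199 -2.024
v 0.588 -1.765 -1.212
v 1.547 -2.338 -1.933
v 0.073 -2.962 -0.947
v 0.239 -2.454 -0.72
v 0.531 -2.939 -0.59
v 1.431 -1.949 -1.517
v 1.723 -2.434 -1.388
v 1.152 -2.238 -0.668
v -0.103 -2.866 -1.492
v 0.189 -3.351 -1.363
v 1.089 -2.361 -2.29
v 1.381 -2.846 -2.16
v 0.468 -3.062 -2.212
v 1.455 -3.257 -1.755
v 0.718 -3.569 -1.263
v 0.542 -3.472 -1.808
v 0.997 -3.28 -2.112
v 1.667 -3.002 -1.278
v 0.929 -3.314 -0.785
v 1.095 -2.805 -0.558
v 1.551 -2.613 -0.863
v 1.283 -3.435 -1.23
v 0.691 -1.986 -2.095
v -0.047 -2.298 -1.602
v 0.069 -2.687 -2.017
v 0.525 -2.495 -2.322
v 0.902 -1.731 -1.617
v 0.165 -2.043 -1.125
v 0.623 -2.02 -0.768
v 1.078 -1.828 -1.072
v 0.337 -1.865 -1.65
f 2 4 1
f 5 2 1
f 1 4 3
f 3 5 1
f 2 8 4
f 6 2 5
f 6 8 2
f 4 8 3
f 7 5 3
f 3 8 7
f 7 6 5
f 8 6 7
f 10 12 9
f 13 10 9
f 9 12 11
f 11 13 9
f 10 16 12
f 14 10 13
f 14 16 10
f 12 16 11
f 15 13 11
f 11 16 15
f 15 14 13
f 16 14 15
f 18 17 20
f 18 20 19
f 20 17 21
f 20 21 19
f 21 17 22
f 21 22 19
f 22 17 23
f 22 23 19
f 23 17 24
f 23 24 19
f 24 17 25
f 24 25 19
f 25 17 26
f 25 26 19
f 26 17 27
f 26 27 19
f 27 17 28
f 27 28 19
f 28 17 29
f 28 29 19
f 29 17 18
f 29 18 19
f 31 30 33
f 31 33 32
f 33 30 34
f 33 34 32
f 34 30 35
f 34 35 32
f 35 30 36
f 35 36 32
f 36 30 37
f 36 37 32
f 37 30 38
f 37 38 32
f 38 30 39
f 38 39 32
f 39 30 40
f 39 40 32
f 40 30 41
f 40 41 32
f 41 30 42
f 41 42 32
f 42 30 43
f 42 43 32
f 43 30 44
f 43 44 32
f 44 30 45
f 44 45 32
f 45 30 46
f 45 46 32
f 46 30 31
f 46 31 32
f 47 84 63
f 84 58 87
f 63 87 52
f 84 87 63
f 47 63 59
f 63 52 64
f 59 64 48
f 63 64 59
f 47 59 68
f 59 48 69
f 68 69 54
f 59 69 68
f 47 68 80
f 68 54 83
f 80 83 57
f 68 83 80
f 47 80 84
f 80 57 88
f 84 88 58
f 80 88 84
f 48 64 75
f 64 52 78
f 75 78 56
f 64 78 75
f 52 87 65
f 87 58 86
f 65 86 51
f 87 86 65
f 58 88 85
f 88 57 81
f 85 81 49
f 88 81 85
f 57 83 82
f 83 54 70
f 82 70 53
f 83 70 82
f 54 69 74
f 69 48 71
f 74 71 55
f 69 71 74
f 50 76 62
f 76 56 77
f 62 77 51
f 76 77 62
f 50 62 60
f 62 51 61
f 60 61 49
f 62 61 60
f 50 60 67
f 60 49 66
f 67 66 53
f 60 66 67
f 50 67 72
f 67 53 73
f 72 73 55
f 67 73 72
f 50 72 76
f 72 55 79
f 76 79 56
f 72 79 76
f 51 77 65
f 77 56 78
f 65 78 52
f 77 78 65
f 49 61 85
f 61 51 86
f 85 86 58
f 61 86 85
f 53 66 82
f 66 49 81
f 82 81 57
f 66 81 82
f 55 73 74
f 73 53 70
f 74 70 54
f 73 70 74
f 56 79 75
f 79 55 71
f 75 71 48
f 79 71 75



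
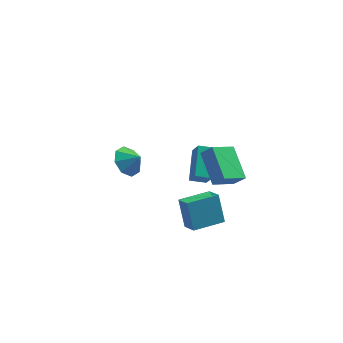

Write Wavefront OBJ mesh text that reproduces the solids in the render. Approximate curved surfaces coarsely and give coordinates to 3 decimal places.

v 1.111 -4.34 3.162
v 0.609 -2.491 4.16
v 0.49 -4.13 2.461
v -0.012 -2.281 3.458
v 2.352 -3.539 2.302
v 1.85 -1.69 3.299
v 1.731 -3.329 1.6
v 1.229 -1.48 2.598
v -0.854 -2.266 -3.421
v -0.426 -3.212 -2.781
v -1.136 -1.325 -1.842
v -0.708 -2.271 -1.202
v 0.948 -1.529 -3.538
v 1.376 -2.475 -2.898
v 0.666 -0.588 -1.959
v 1.094 -1.534 -1.319
v -3.921 -0.936 1.579
v -3.281 -1.19 0.827
v -3.219 -1.244 2.281
v -3.189 -0.451 1.06
v -3.527 0.004 1.597
v -4.095 -0.091 2.123
v -4.562 -0.682 2.331
v -4.653 -1.421 2.098
v -4.316 -1.876 1.561
v -3.747 -1.781 1.034
v 0.115 2.536 -3.72
v 0.444 4.391 -2.664
v -0.18 3.278 -4.931
v 0.15 5.133 -3.875
v 1.13 2.507 -3.985
v 1.46 4.362 -2.929
v 0.836 3.249 -5.196
v 1.165 5.104 -4.14
f 2 4 1
f 5 2 1
f 1 4 3
f 3 5 1
f 2 8 4
f 6 2 5
f 6 8 2
f 4 8 3
f 7 5 3
f 3 8 7
f 7 6 5
f 8 6 7
f 10 12 9
f 13 10 9
f 9 12 11
f 11 13 9
f 10 16 12
f 14 10 13
f 14 16 10
f 12 16 11
f 15 13 11
f 11 16 15
f 15 14 13
f 16 14 15
f 18 17 20
f 18 20 19
f 20 17 21
f 20 21 19
f 21 17 22
f 21 22 19
f 22 17 23
f 22 23 19
f 23 17 24
f 23 24 19
f 24 17 25
f 24 25 19
f 25 17 26
f 25 26 19
f 26 17 18
f 26 18 19
f 28 30 27
f 31 28 27
f 27 30 29
f 29 31 27
f 28 34 30
f 32 28 31
f 32 34 28
f 30 34 29
f 33 31 29
f 29 34 33
f 33 32 31
f 34 32 33



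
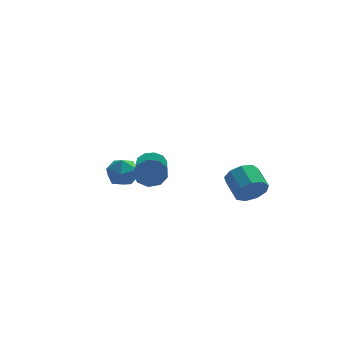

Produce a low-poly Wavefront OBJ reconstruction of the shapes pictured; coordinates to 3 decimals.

v -0.882 3.899 -2.313
v -0.144 4.335 -2.072
v -0.241 3.877 -0.946
v -0.978 3.441 -1.187
v -0.575 4.664 -1.976
v -0.672 4.205 -0.849
v -1.123 4.7 -2.008
v -1.219 4.241 -0.882
v -1.579 4.43 -2.157
v -1.675 3.972 -1.031
v -1.768 3.958 -2.365
v -1.865 3.499 -1.239
v -1.619 3.463 -2.554
v -1.716 3.005 -1.428
v -1.188 3.135 -2.651
v -1.285 2.676 -1.524
v -0.641 3.099 -2.618
v -0.737 2.64 -1.492
v -0.185 3.368 -2.469
v -0.281 2.91 -1.343
v 0.005 3.841 -2.261
v -0.092 3.382 -1.135
v 3.055 -3.94 0.763
v 3.466 -3.546 -0.047
v 3.196 -2.206 0.467
v 2.785 -2.6 1.277
v 2.803 -3.641 -0.147
v 2.533 -2.301 0.368
v 2.258 -3.876 0.179
v 1.988 -2.536 0.694
v 2.085 -4.141 0.778
v 1.816 -2.801 1.293
v 2.367 -4.311 1.37
v 2.097 -2.972 1.885
v 2.97 -4.308 1.678
v 2.701 -2.969 2.192
v 3.613 -4.133 1.557
v 3.343 -2.793 2.072
v 3.995 -3.867 1.065
v 3.725 -2.527 1.58
v 3.937 -3.635 0.431
v 3.667 -2.296 0.946
v -2.247 -3.132 2.347
v -1.44 -3.354 2.075
v -1.487 -4.191 2.621
v -2.293 -3.968 2.893
v -1.404 -3.027 2.58
v -1.451 -3.864 3.125
v -1.763 -2.749 2.975
v -1.81 -3.586 3.521
v -2.348 -2.65 3.077
v -2.395 -3.487 3.622
v -2.885 -2.776 2.837
v -2.932 -3.613 3.383
v -3.124 -3.069 2.368
v -3.171 -3.906 2.914
v -2.952 -3.39 1.889
v -2.999 -4.227 2.435
v -2.45 -3.591 1.625
v -2.497 -4.428 2.17
v -1.853 -3.577 1.698
v -1.9 -4.414 2.244
v -3.314 -1.442 1.611
v -2.883 -1.745 2.471
v -4.197 -2.815 1.569
v -3.766 -3.118 2.429
v -4.405 -2.337 2.433
v -3.859 -1.488 2.459
v -3.221 -3.072 1.581
v -2.675 -2.223 1.607
v -2.825 -2.753 2.453
v -3.557 -2.298 2.98
v -3.523 -2.262 1.06
v -4.255 -1.807 1.587
f 2 1 5
f 2 5 3
f 3 5 6
f 3 6 4
f 5 1 7
f 5 7 6
f 6 7 8
f 6 8 4
f 7 1 9
f 7 9 8
f 8 9 10
f 8 10 4
f 9 1 11
f 9 11 10
f 10 11 12
f 10 12 4
f 11 1 13
f 11 13 12
f 12 13 14
f 12 14 4
f 13 1 15
f 13 15 14
f 14 15 16
f 14 16 4
f 15 1 17
f 15 17 16
f 16 17 18
f 16 18 4
f 17 1 19
f 17 19 18
f 18 19 20
f 18 20 4
f 19 1 21
f 19 21 20
f 20 21 22
f 20 22 4
f 21 1 2
f 21 2 22
f 22 2 3
f 22 3 4
f 24 23 27
f 24 27 25
f 25 27 28
f 25 28 26
f 27 23 29
f 27 29 28
f 28 29 30
f 28 30 26
f 29 23 31
f 29 31 30
f 30 31 32
f 30 32 26
f 31 23 33
f 31 33 32
f 32 33 34
f 32 34 26
f 33 23 35
f 33 35 34
f 34 35 36
f 34 36 26
f 35 23 37
f 35 37 36
f 36 37 38
f 36 38 26
f 37 23 39
f 37 39 38
f 38 39 40
f 38 40 26
f 39 23 41
f 39 41 40
f 40 41 42
f 40 42 26
f 41 23 24
f 41 24 42
f 42 24 25
f 42 25 26
f 44 43 47
f 44 47 45
f 45 47 48
f 45 48 46
f 47 43 49
f 47 49 48
f 48 49 50
f 48 50 46
f 49 43 51
f 49 51 50
f 50 51 52
f 50 52 46
f 51 43 53
f 51 53 52
f 52 53 54
f 52 54 46
f 53 43 55
f 53 55 54
f 54 55 56
f 54 56 46
f 55 43 57
f 55 57 56
f 56 57 58
f 56 58 46
f 57 43 59
f 57 59 58
f 58 59 60
f 58 60 46
f 59 43 61
f 59 61 60
f 60 61 62
f 60 62 46
f 61 43 44
f 61 44 62
f 62 44 45
f 62 45 46
f 63 74 68
f 63 68 64
f 63 64 70
f 63 70 73
f 63 73 74
f 64 68 72
f 68 74 67
f 74 73 65
f 73 70 69
f 70 64 71
f 66 72 67
f 66 67 65
f 66 65 69
f 66 69 71
f 66 71 72
f 67 72 68
f 65 67 74
f 69 65 73
f 71 69 70
f 72 71 64



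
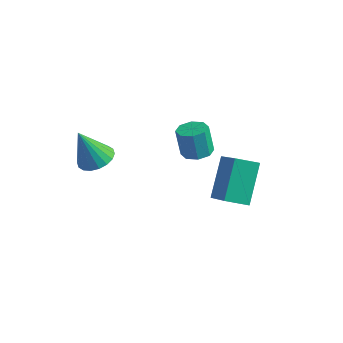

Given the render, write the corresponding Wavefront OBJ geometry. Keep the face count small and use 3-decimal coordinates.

v 1.288 2.689 0.766
v 1.909 2.63 0.908
v 1.633 2.653 2.117
v 1.012 2.711 1.974
v 1.769 3.098 0.868
v 1.493 3.12 2.077
v 1.348 3.326 0.768
v 1.072 3.348 1.976
v 0.891 3.181 0.666
v 0.615 3.203 1.875
v 0.667 2.747 0.623
v 0.391 2.77 1.832
v 0.807 2.28 0.663
v 0.531 2.302 1.872
v 1.228 2.052 0.764
v 0.952 2.074 1.972
v 1.685 2.197 0.865
v 1.409 2.219 2.074
v 1.975 2.63 -1.619
v 1.547 3.885 -0.217
v 2.702 3.226 -1.931
v 2.274 4.481 -0.529
v 3.266 1.699 -0.391
v 2.838 2.954 1.011
v 3.993 2.295 -0.703
v 3.565 3.55 0.699
v -1.624 0.196 0.598
v -0.903 0.302 0.844
v -2.096 -0.236 2.162
v -1.044 0.611 0.887
v -1.301 0.838 0.873
v -1.621 0.938 0.804
v -1.942 0.891 0.694
v -2.201 0.706 0.565
v -2.345 0.42 0.443
v -2.346 0.09 0.351
v -2.205 -0.219 0.308
v -1.948 -0.446 0.323
v -1.628 -0.546 0.392
v -1.307 -0.499 0.502
v -1.048 -0.314 0.63
v -0.904 -0.028 0.753
f 2 1 5
f 2 5 3
f 3 5 6
f 3 6 4
f 5 1 7
f 5 7 6
f 6 7 8
f 6 8 4
f 7 1 9
f 7 9 8
f 8 9 10
f 8 10 4
f 9 1 11
f 9 11 10
f 10 11 12
f 10 12 4
f 11 1 13
f 11 13 12
f 12 13 14
f 12 14 4
f 13 1 15
f 13 15 14
f 14 15 16
f 14 16 4
f 15 1 17
f 15 17 16
f 16 17 18
f 16 18 4
f 17 1 2
f 17 2 18
f 18 2 3
f 18 3 4
f 20 22 19
f 23 20 19
f 19 22 21
f 21 23 19
f 20 26 22
f 24 20 23
f 24 26 20
f 22 26 21
f 25 23 21
f 21 26 25
f 25 24 23
f 26 24 25
f 28 27 30
f 28 30 29
f 30 27 31
f 30 31 29
f 31 27 32
f 31 32 29
f 32 27 33
f 32 33 29
f 33 27 34
f 33 34 29
f 34 27 35
f 34 35 29
f 35 27 36
f 35 36 29
f 36 27 37
f 36 37 29
f 37 27 38
f 37 38 29
f 38 27 39
f 38 39 29
f 39 27 40
f 39 40 29
f 40 27 41
f 40 41 29
f 41 27 42
f 41 42 29
f 42 27 28
f 42 28 29



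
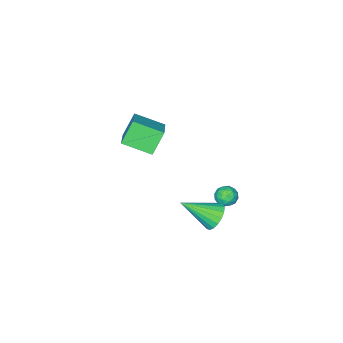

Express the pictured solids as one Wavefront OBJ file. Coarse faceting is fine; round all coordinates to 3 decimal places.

v -1.485 -3.581 0.211
v -0.527 -5.014 0.855
v -0.264 -2.37 1.087
v 0.694 -3.803 1.732
v -0.574 -3.557 -1.092
v 0.384 -4.99 -0.447
v 0.647 -2.346 -0.215
v 1.605 -3.779 0.429
v -0.169 3.265 -0.149
v 0.276 3.523 -0.582
v 0.524 2.457 0.082
v 0.969 2.715 -0.351
v 0.83 3.04 0.222
v 0.402 3.539 0.079
v 0.398 2.441 -0.579
v -0.03 2.94 -0.722
v 0.627 3.014 -0.848
v 0.894 3.384 -0.353
v -0.094 2.596 -0.147
v 0.173 2.966 0.348
v -0.007 3.465 -0.385
v 0.807 2.515 -0.115
v 0.725 2.706 0.222
v 0.987 2.858 -0.032
v 0.066 3.474 0.003
v 0.328 3.626 -0.251
v 0.653 3.342 0.221
v 0.472 2.354 -0.249
v 0.734 2.506 -0.503
v -0.187 3.122 -0.468
v 0.075 3.274 -0.722
v 0.147 2.638 -0.721
v 0.461 3.318 -0.796
v 0.868 2.843 -0.661
v 0.533 2.682 -0.795
v 0.281 2.975 -0.879
v 0.617 3.535 -0.505
v 1.025 3.06 -0.37
v 0.943 3.251 -0.033
v 0.691 3.544 -0.117
v 0.824 3.236 -0.662
v -0.225 2.92 -0.13
v 0.183 2.445 0.005
v 0.109 2.436 -0.383
v -0.143 2.729 -0.467
v -0.068 3.137 0.161
v 0.339 2.662 0.296
v 0.519 3.005 0.379
v 0.267 3.298 0.295
v -0.024 2.744 0.162
v 1.414 3.193 -1.151
v 2.122 3.527 -1.574
v 2.706 1.927 0.011
v 2.082 3.771 -1.264
v 1.909 3.899 -0.932
v 1.638 3.888 -0.643
v 1.323 3.74 -0.455
v 1.026 3.483 -0.405
v 0.806 3.168 -0.502
v 0.706 2.859 -0.729
v 0.747 2.615 -1.038
v 0.919 2.487 -1.371
v 1.19 2.498 -1.66
v 1.505 2.646 -1.848
v 1.803 2.903 -1.898
v 2.023 3.218 -1.8
f 2 4 1
f 5 2 1
f 1 4 3
f 3 5 1
f 2 8 4
f 6 2 5
f 6 8 2
f 4 8 3
f 7 5 3
f 3 8 7
f 7 6 5
f 8 6 7
f 9 46 25
f 46 20 49
f 25 49 14
f 46 49 25
f 9 25 21
f 25 14 26
f 21 26 10
f 25 26 21
f 9 21 30
f 21 10 31
f 30 31 16
f 21 31 30
f 9 30 42
f 30 16 45
f 42 45 19
f 30 45 42
f 9 42 46
f 42 19 50
f 46 50 20
f 42 50 46
f 10 26 37
f 26 14 40
f 37 40 18
f 26 40 37
f 14 49 27
f 49 20 48
f 27 48 13
f 49 48 27
f 20 50 47
f 50 19 43
f 47 43 11
f 50 43 47
f 19 45 44
f 45 16 32
f 44 32 15
f 45 32 44
f 16 31 36
f 31 10 33
f 36 33 17
f 31 33 36
f 12 38 24
f 38 18 39
f 24 39 13
f 38 39 24
f 12 24 22
f 24 13 23
f 22 23 11
f 24 23 22
f 12 22 29
f 22 11 28
f 29 28 15
f 22 28 29
f 12 29 34
f 29 15 35
f 34 35 17
f 29 35 34
f 12 34 38
f 34 17 41
f 38 41 18
f 34 41 38
f 13 39 27
f 39 18 40
f 27 40 14
f 39 40 27
f 11 23 47
f 23 13 48
f 47 48 20
f 23 48 47
f 15 28 44
f 28 11 43
f 44 43 19
f 28 43 44
f 17 35 36
f 35 15 32
f 36 32 16
f 35 32 36
f 18 41 37
f 41 17 33
f 37 33 10
f 41 33 37
f 52 51 54
f 52 54 53
f 54 51 55
f 54 55 53
f 55 51 56
f 55 56 53
f 56 51 57
f 56 57 53
f 57 51 58
f 57 58 53
f 58 51 59
f 58 59 53
f 59 51 60
f 59 60 53
f 60 51 61
f 60 61 53
f 61 51 62
f 61 62 53
f 62 51 63
f 62 63 53
f 63 51 64
f 63 64 53
f 64 51 65
f 64 65 53
f 65 51 66
f 65 66 53
f 66 51 52
f 66 52 53



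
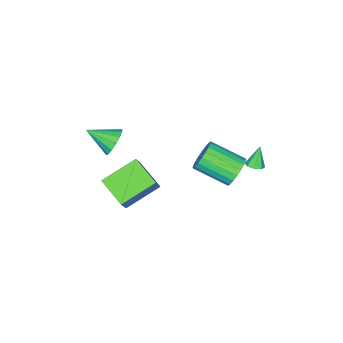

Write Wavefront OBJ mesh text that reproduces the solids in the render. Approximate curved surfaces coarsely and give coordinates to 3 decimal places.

v -3.672 0.338 -1.173
v -3.36 0.818 -0.415
v -2.717 -0.997 0.471
v -3.028 -1.478 -0.287
v -3.733 0.736 -0.313
v -3.09 -1.079 0.573
v -4.095 0.585 -0.36
v -3.452 -1.23 0.527
v -4.384 0.391 -0.547
v -3.741 -1.424 0.34
v -4.55 0.188 -0.842
v -3.906 -1.627 0.044
v -4.563 0.011 -1.195
v -3.92 -1.804 -0.309
v -4.423 -0.11 -1.544
v -3.78 -1.925 -0.658
v -4.153 -0.153 -1.829
v -3.51 -1.968 -0.943
v -3.799 -0.112 -2
v -3.156 -1.927 -1.114
v -3.424 0.008 -2.029
v -2.781 -1.808 -1.142
v -3.091 0.184 -1.909
v -2.448 -1.631 -1.023
v -2.859 0.387 -1.662
v -2.216 -1.429 -0.776
v -2.767 0.581 -1.331
v -2.124 -1.234 -0.445
v -2.832 0.733 -0.972
v -2.188 -1.082 -0.086
v -3.042 0.817 -0.648
v -2.398 -0.998 0.238
v -2.933 1.97 1.091
v -2.522 2.237 1.29
v -3.447 1.91 2.229
v -2.821 2.482 1.168
v -3.186 2.426 1.001
v -3.403 2.104 0.886
v -3.345 1.702 0.891
v -3.046 1.457 1.014
v -2.68 1.513 1.181
v -2.463 1.836 1.296
v 1.862 -3.273 3.601
v 2.505 -3.266 3.046
v 2.478 -4.587 4.299
v 2.644 -3.021 3.384
v 2.574 -2.844 3.781
v 2.312 -2.782 4.129
v 1.93 -2.851 4.336
v 1.53 -3.034 4.346
v 1.219 -3.28 4.157
v 1.08 -3.525 3.818
v 1.15 -3.702 3.422
v 1.412 -3.764 3.074
v 1.794 -3.695 2.867
v 2.194 -3.512 2.857
v 2.843 -3.027 0.983
v 1.105 -2.219 1.888
v 3.233 -1.453 0.325
v 1.495 -0.644 1.23
v 3.565 -2.736 2.11
v 1.827 -1.927 3.015
v 3.955 -1.161 1.452
v 2.217 -0.353 2.357
f 2 1 5
f 2 5 3
f 3 5 6
f 3 6 4
f 5 1 7
f 5 7 6
f 6 7 8
f 6 8 4
f 7 1 9
f 7 9 8
f 8 9 10
f 8 10 4
f 9 1 11
f 9 11 10
f 10 11 12
f 10 12 4
f 11 1 13
f 11 13 12
f 12 13 14
f 12 14 4
f 13 1 15
f 13 15 14
f 14 15 16
f 14 16 4
f 15 1 17
f 15 17 16
f 16 17 18
f 16 18 4
f 17 1 19
f 17 19 18
f 18 19 20
f 18 20 4
f 19 1 21
f 19 21 20
f 20 21 22
f 20 22 4
f 21 1 23
f 21 23 22
f 22 23 24
f 22 24 4
f 23 1 25
f 23 25 24
f 24 25 26
f 24 26 4
f 25 1 27
f 25 27 26
f 26 27 28
f 26 28 4
f 27 1 29
f 27 29 28
f 28 29 30
f 28 30 4
f 29 1 31
f 29 31 30
f 30 31 32
f 30 32 4
f 31 1 2
f 31 2 32
f 32 2 3
f 32 3 4
f 34 33 36
f 34 36 35
f 36 33 37
f 36 37 35
f 37 33 38
f 37 38 35
f 38 33 39
f 38 39 35
f 39 33 40
f 39 40 35
f 40 33 41
f 40 41 35
f 41 33 42
f 41 42 35
f 42 33 34
f 42 34 35
f 44 43 46
f 44 46 45
f 46 43 47
f 46 47 45
f 47 43 48
f 47 48 45
f 48 43 49
f 48 49 45
f 49 43 50
f 49 50 45
f 50 43 51
f 50 51 45
f 51 43 52
f 51 52 45
f 52 43 53
f 52 53 45
f 53 43 54
f 53 54 45
f 54 43 55
f 54 55 45
f 55 43 56
f 55 56 45
f 56 43 44
f 56 44 45
f 58 60 57
f 61 58 57
f 57 60 59
f 59 61 57
f 58 64 60
f 62 58 61
f 62 64 58
f 60 64 59
f 63 61 59
f 59 64 63
f 63 62 61
f 64 62 63



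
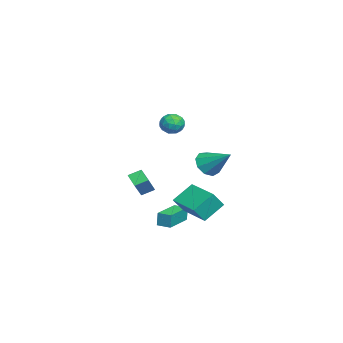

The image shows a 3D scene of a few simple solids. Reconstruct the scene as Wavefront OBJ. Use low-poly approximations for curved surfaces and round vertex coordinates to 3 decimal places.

v -0.354 1.946 -0.2
v 0.114 2.269 -0.998
v 0.634 3.334 0.94
v -0.458 2.608 -0.915
v -0.982 2.638 -0.498
v -1.212 2.344 0.059
v -1.04 1.864 0.495
v -0.548 1.423 0.605
v 0.035 1.226 0.339
v 0.436 1.367 -0.18
v 0.467 1.778 -0.708
v -3.269 -3.104 -2.307
v -3.481 -2.283 -1.901
v -4.302 -2.787 -3.487
v -4.514 -1.966 -3.081
v -2.466 -2.614 -2.879
v -2.678 -1.793 -2.473
v -3.499 -2.297 -4.059
v -3.711 -1.476 -3.653
v 0.607 0.393 2.75
v 1.211 -0.142 2.815
v 0.089 -0.058 3.865
v 0.693 -0.593 3.93
v 0.84 0.198 4.024
v 1.161 0.476 3.335
v 0.139 -0.676 3.345
v 0.46 -0.398 2.656
v 0.922 -0.803 3.183
v 1.355 -0.263 3.602
v -0.055 0.063 3.078
v 0.378 0.603 3.497
v 0.955 0.165 2.684
v 0.345 -0.365 3.996
v 0.432 0.1 4.051
v 0.787 -0.215 4.089
v 0.925 0.528 2.99
v 1.28 0.214 3.028
v 1.062 0.414 3.739
v 0.02 -0.414 3.652
v 0.375 -0.728 3.69
v 0.513 0.015 2.591
v 0.868 -0.3 2.629
v 0.238 -0.614 2.941
v 1.14 -0.538 2.939
v 0.835 -0.803 3.594
v 0.51 -0.852 3.251
v 0.698 -0.688 2.845
v 1.395 -0.221 3.185
v 1.09 -0.485 3.841
v 1.177 -0.021 3.896
v 1.365 0.143 3.491
v 1.225 -0.609 3.402
v 0.21 0.285 2.839
v -0.095 0.021 3.495
v -0.065 -0.343 3.189
v 0.123 -0.179 2.784
v 0.465 0.603 3.086
v 0.16 0.338 3.741
v 0.602 0.488 3.835
v 0.79 0.652 3.429
v 0.075 0.409 3.278
v 3.68 0.159 -1.661
v 2.935 1.206 -0.658
v 3.141 0.747 -2.675
v 2.396 1.793 -1.672
v 5.344 1.467 -1.788
v 4.599 2.513 -0.785
v 4.805 2.054 -2.802
v 4.06 3.101 -1.799
v 0.016 -0.063 -4.471
v -0.007 -0.013 -3.503
v 0.374 0.751 -4.505
v 0.352 0.801 -3.537
v 1.928 -0.901 -4.383
v 1.906 -0.851 -3.415
v 2.287 -0.087 -4.417
v 2.264 -0.037 -3.449
f 2 1 4
f 2 4 3
f 4 1 5
f 4 5 3
f 5 1 6
f 5 6 3
f 6 1 7
f 6 7 3
f 7 1 8
f 7 8 3
f 8 1 9
f 8 9 3
f 9 1 10
f 9 10 3
f 10 1 11
f 10 11 3
f 11 1 2
f 11 2 3
f 13 15 12
f 16 13 12
f 12 15 14
f 14 16 12
f 13 19 15
f 17 13 16
f 17 19 13
f 15 19 14
f 18 16 14
f 14 19 18
f 18 17 16
f 19 17 18
f 20 57 36
f 57 31 60
f 36 60 25
f 57 60 36
f 20 36 32
f 36 25 37
f 32 37 21
f 36 37 32
f 20 32 41
f 32 21 42
f 41 42 27
f 32 42 41
f 20 41 53
f 41 27 56
f 53 56 30
f 41 56 53
f 20 53 57
f 53 30 61
f 57 61 31
f 53 61 57
f 21 37 48
f 37 25 51
f 48 51 29
f 37 51 48
f 25 60 38
f 60 31 59
f 38 59 24
f 60 59 38
f 31 61 58
f 61 30 54
f 58 54 22
f 61 54 58
f 30 56 55
f 56 27 43
f 55 43 26
f 56 43 55
f 27 42 47
f 42 21 44
f 47 44 28
f 42 44 47
f 23 49 35
f 49 29 50
f 35 50 24
f 49 50 35
f 23 35 33
f 35 24 34
f 33 34 22
f 35 34 33
f 23 33 40
f 33 22 39
f 40 39 26
f 33 39 40
f 23 40 45
f 40 26 46
f 45 46 28
f 40 46 45
f 23 45 49
f 45 28 52
f 49 52 29
f 45 52 49
f 24 50 38
f 50 29 51
f 38 51 25
f 50 51 38
f 22 34 58
f 34 24 59
f 58 59 31
f 34 59 58
f 26 39 55
f 39 22 54
f 55 54 30
f 39 54 55
f 28 46 47
f 46 26 43
f 47 43 27
f 46 43 47
f 29 52 48
f 52 28 44
f 48 44 21
f 52 44 48
f 63 65 62
f 66 63 62
f 62 65 64
f 64 66 62
f 63 69 65
f 67 63 66
f 67 69 63
f 65 69 64
f 68 66 64
f 64 69 68
f 68 67 66
f 69 67 68
f 71 73 70
f 74 71 70
f 70 73 72
f 72 74 70
f 71 77 73
f 75 71 74
f 75 77 71
f 73 77 72
f 76 74 72
f 72 77 76
f 76 75 74
f 77 75 76



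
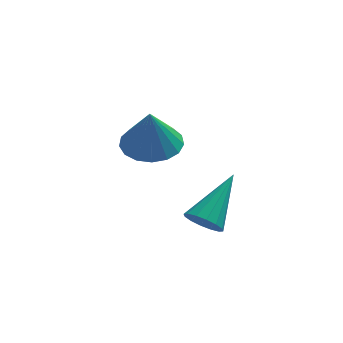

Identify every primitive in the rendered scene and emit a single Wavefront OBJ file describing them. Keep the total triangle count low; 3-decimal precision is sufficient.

v 2.973 -0.864 -3.611
v 3.571 -1.077 -3.881
v 4.007 0.544 -2.429
v 3.46 -0.815 -4.097
v 3.219 -0.565 -4.182
v 2.912 -0.396 -4.115
v 2.621 -0.353 -3.912
v 2.424 -0.446 -3.629
v 2.374 -0.651 -3.341
v 2.485 -0.913 -3.126
v 2.726 -1.163 -3.04
v 3.033 -1.332 -3.108
v 3.324 -1.376 -3.31
v 3.521 -1.282 -3.593
v 1.53 2.924 -2.535
v 2.531 3.257 -2.435
v 1.47 2.616 -0.905
v 2.256 3.678 -2.366
v 1.814 3.926 -2.335
v 1.307 3.944 -2.35
v 0.852 3.729 -2.407
v 0.551 3.33 -2.494
v 0.475 2.837 -2.59
v 0.64 2.365 -2.673
v 1.009 2.021 -2.725
v 1.498 1.884 -2.733
v 1.993 1.985 -2.696
v 2.383 2.301 -2.622
v 2.577 2.761 -2.528
f 2 1 4
f 2 4 3
f 4 1 5
f 4 5 3
f 5 1 6
f 5 6 3
f 6 1 7
f 6 7 3
f 7 1 8
f 7 8 3
f 8 1 9
f 8 9 3
f 9 1 10
f 9 10 3
f 10 1 11
f 10 11 3
f 11 1 12
f 11 12 3
f 12 1 13
f 12 13 3
f 13 1 14
f 13 14 3
f 14 1 2
f 14 2 3
f 16 15 18
f 16 18 17
f 18 15 19
f 18 19 17
f 19 15 20
f 19 20 17
f 20 15 21
f 20 21 17
f 21 15 22
f 21 22 17
f 22 15 23
f 22 23 17
f 23 15 24
f 23 24 17
f 24 15 25
f 24 25 17
f 25 15 26
f 25 26 17
f 26 15 27
f 26 27 17
f 27 15 28
f 27 28 17
f 28 15 29
f 28 29 17
f 29 15 16
f 29 16 17

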